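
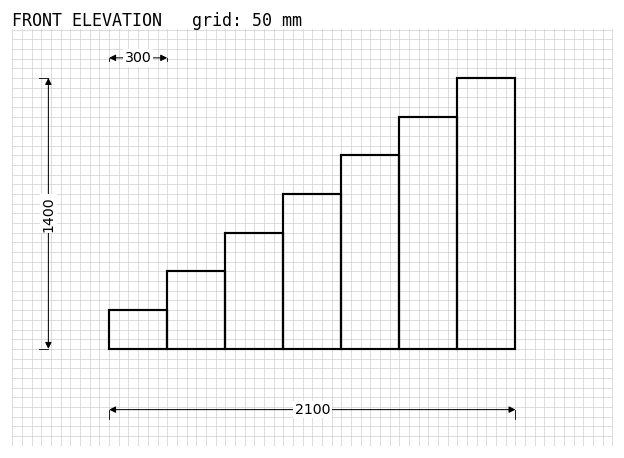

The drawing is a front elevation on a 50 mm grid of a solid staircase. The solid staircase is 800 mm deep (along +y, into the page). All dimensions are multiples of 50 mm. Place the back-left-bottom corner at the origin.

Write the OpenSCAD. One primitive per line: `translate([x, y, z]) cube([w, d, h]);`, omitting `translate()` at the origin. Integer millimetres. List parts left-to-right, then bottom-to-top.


cube([300, 800, 200]);
translate([300, 0, 0]) cube([300, 800, 400]);
translate([600, 0, 0]) cube([300, 800, 600]);
translate([900, 0, 0]) cube([300, 800, 800]);
translate([1200, 0, 0]) cube([300, 800, 1000]);
translate([1500, 0, 0]) cube([300, 800, 1200]);
translate([1800, 0, 0]) cube([300, 800, 1400]);


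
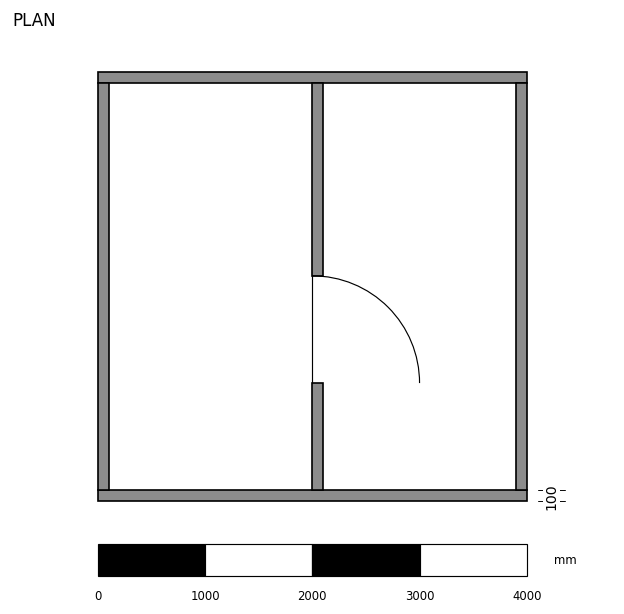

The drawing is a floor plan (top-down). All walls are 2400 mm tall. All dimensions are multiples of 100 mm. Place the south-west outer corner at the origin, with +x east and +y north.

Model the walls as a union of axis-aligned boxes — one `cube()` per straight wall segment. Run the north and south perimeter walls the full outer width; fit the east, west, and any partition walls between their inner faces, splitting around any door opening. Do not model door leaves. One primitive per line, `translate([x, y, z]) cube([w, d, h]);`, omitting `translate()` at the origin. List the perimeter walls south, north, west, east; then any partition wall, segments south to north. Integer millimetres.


cube([4000, 100, 2400]);
translate([0, 3900, 0]) cube([4000, 100, 2400]);
translate([0, 100, 0]) cube([100, 3800, 2400]);
translate([3900, 100, 0]) cube([100, 3800, 2400]);
translate([2000, 100, 0]) cube([100, 1000, 2400]);
translate([2000, 2100, 0]) cube([100, 1800, 2400]);


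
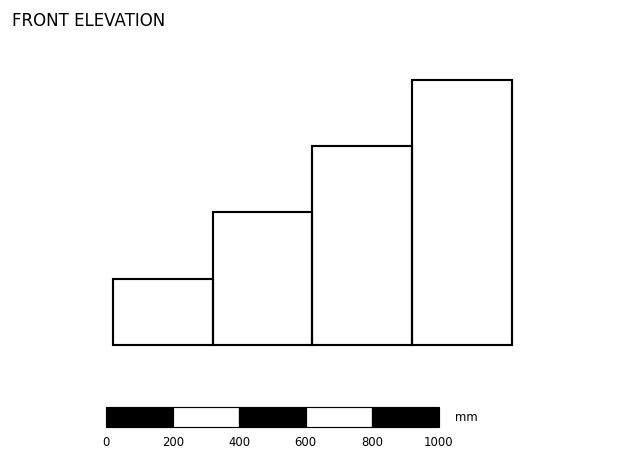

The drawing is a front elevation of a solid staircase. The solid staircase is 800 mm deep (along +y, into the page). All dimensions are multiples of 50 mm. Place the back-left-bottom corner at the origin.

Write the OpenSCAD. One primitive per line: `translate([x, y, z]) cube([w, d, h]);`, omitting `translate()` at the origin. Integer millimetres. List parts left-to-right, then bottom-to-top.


cube([300, 800, 200]);
translate([300, 0, 0]) cube([300, 800, 400]);
translate([600, 0, 0]) cube([300, 800, 600]);
translate([900, 0, 0]) cube([300, 800, 800]);


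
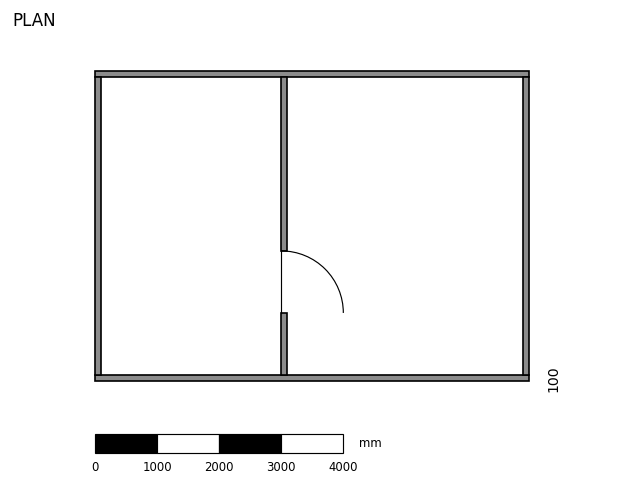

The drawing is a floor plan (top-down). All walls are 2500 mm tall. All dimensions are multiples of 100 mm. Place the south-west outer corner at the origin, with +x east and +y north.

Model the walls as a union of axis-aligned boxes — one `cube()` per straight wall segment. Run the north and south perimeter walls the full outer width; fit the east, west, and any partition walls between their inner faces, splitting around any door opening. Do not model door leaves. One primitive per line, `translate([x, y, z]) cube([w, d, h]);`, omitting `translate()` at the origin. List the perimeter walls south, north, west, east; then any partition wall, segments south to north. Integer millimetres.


cube([7000, 100, 2500]);
translate([0, 4900, 0]) cube([7000, 100, 2500]);
translate([0, 100, 0]) cube([100, 4800, 2500]);
translate([6900, 100, 0]) cube([100, 4800, 2500]);
translate([3000, 100, 0]) cube([100, 1000, 2500]);
translate([3000, 2100, 0]) cube([100, 2800, 2500]);


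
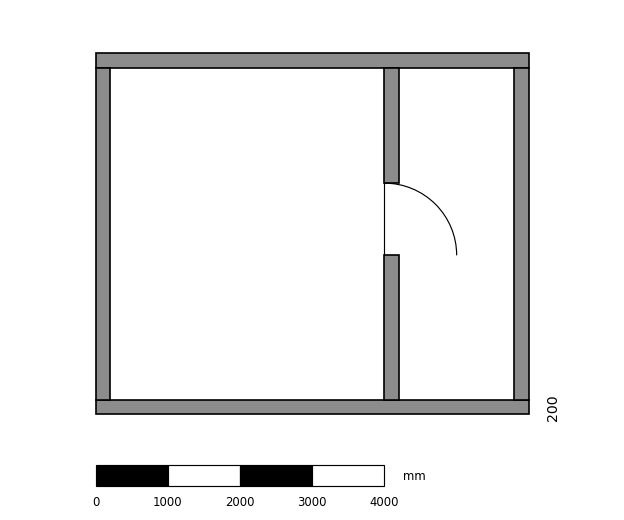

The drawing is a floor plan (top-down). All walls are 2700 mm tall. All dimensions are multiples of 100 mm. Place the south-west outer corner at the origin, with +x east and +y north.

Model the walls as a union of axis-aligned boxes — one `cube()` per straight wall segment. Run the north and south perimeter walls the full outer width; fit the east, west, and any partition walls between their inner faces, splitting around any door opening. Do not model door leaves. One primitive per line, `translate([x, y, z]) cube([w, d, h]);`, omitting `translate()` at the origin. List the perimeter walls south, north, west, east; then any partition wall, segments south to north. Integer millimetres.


cube([6000, 200, 2700]);
translate([0, 4800, 0]) cube([6000, 200, 2700]);
translate([0, 200, 0]) cube([200, 4600, 2700]);
translate([5800, 200, 0]) cube([200, 4600, 2700]);
translate([4000, 200, 0]) cube([200, 2000, 2700]);
translate([4000, 3200, 0]) cube([200, 1600, 2700]);


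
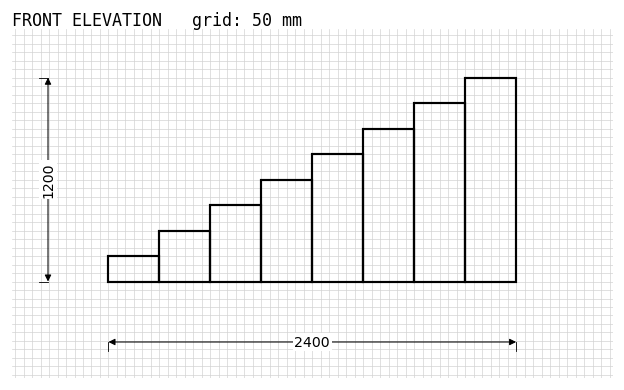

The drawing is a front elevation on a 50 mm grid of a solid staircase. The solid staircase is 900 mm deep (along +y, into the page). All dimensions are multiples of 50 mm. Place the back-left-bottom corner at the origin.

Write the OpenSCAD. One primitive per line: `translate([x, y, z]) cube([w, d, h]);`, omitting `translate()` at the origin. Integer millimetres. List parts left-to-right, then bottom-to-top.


cube([300, 900, 150]);
translate([300, 0, 0]) cube([300, 900, 300]);
translate([600, 0, 0]) cube([300, 900, 450]);
translate([900, 0, 0]) cube([300, 900, 600]);
translate([1200, 0, 0]) cube([300, 900, 750]);
translate([1500, 0, 0]) cube([300, 900, 900]);
translate([1800, 0, 0]) cube([300, 900, 1050]);
translate([2100, 0, 0]) cube([300, 900, 1200]);


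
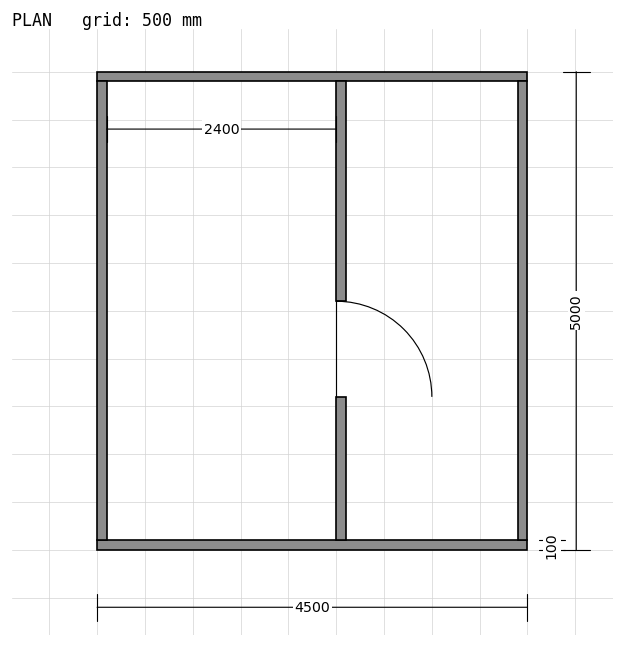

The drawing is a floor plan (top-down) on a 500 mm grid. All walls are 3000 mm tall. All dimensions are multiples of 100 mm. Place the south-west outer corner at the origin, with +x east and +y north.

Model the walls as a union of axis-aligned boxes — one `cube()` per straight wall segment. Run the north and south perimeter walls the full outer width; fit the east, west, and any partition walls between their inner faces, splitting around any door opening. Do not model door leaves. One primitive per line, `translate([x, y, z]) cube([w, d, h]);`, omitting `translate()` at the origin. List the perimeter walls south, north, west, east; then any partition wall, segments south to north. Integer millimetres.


cube([4500, 100, 3000]);
translate([0, 4900, 0]) cube([4500, 100, 3000]);
translate([0, 100, 0]) cube([100, 4800, 3000]);
translate([4400, 100, 0]) cube([100, 4800, 3000]);
translate([2500, 100, 0]) cube([100, 1500, 3000]);
translate([2500, 2600, 0]) cube([100, 2300, 3000]);


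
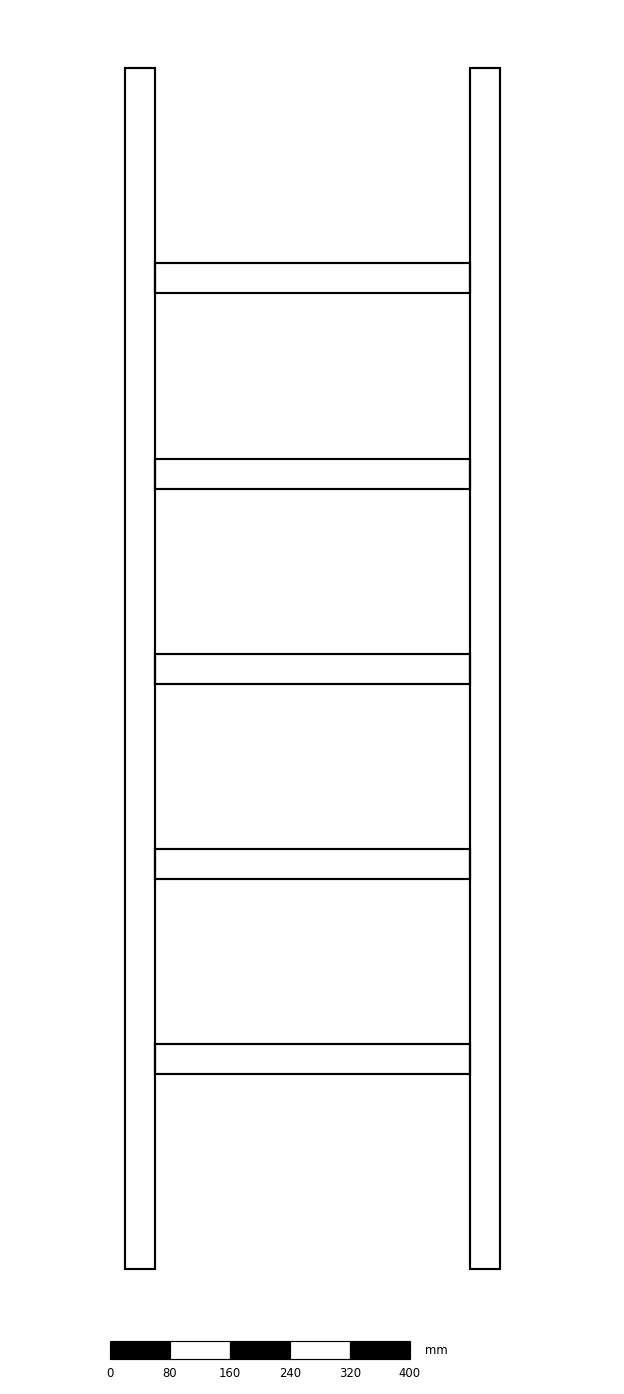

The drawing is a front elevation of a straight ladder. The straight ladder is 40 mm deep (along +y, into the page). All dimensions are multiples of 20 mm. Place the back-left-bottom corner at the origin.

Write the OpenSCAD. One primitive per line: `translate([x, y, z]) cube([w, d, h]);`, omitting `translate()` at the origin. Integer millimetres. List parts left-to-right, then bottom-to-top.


cube([40, 40, 1600]);
translate([40, 0, 260]) cube([420, 40, 40]);
translate([40, 0, 520]) cube([420, 40, 40]);
translate([40, 0, 780]) cube([420, 40, 40]);
translate([40, 0, 1040]) cube([420, 40, 40]);
translate([40, 0, 1300]) cube([420, 40, 40]);
translate([460, 0, 0]) cube([40, 40, 1600]);


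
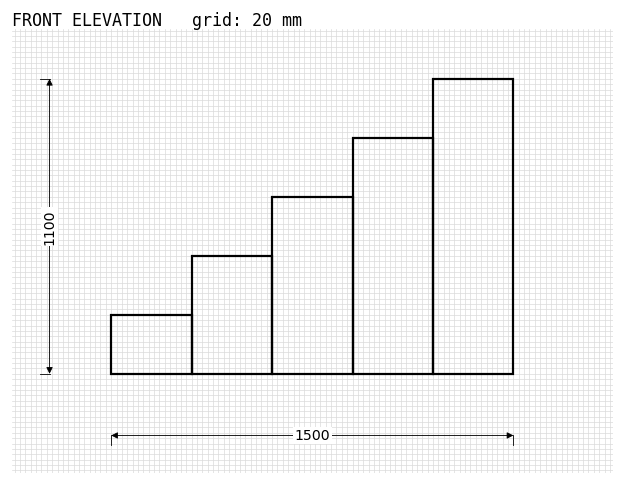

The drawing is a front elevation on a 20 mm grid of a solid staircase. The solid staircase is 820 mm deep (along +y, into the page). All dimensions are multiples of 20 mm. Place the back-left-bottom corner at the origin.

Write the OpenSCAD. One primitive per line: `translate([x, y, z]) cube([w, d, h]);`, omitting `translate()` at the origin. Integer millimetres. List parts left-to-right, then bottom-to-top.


cube([300, 820, 220]);
translate([300, 0, 0]) cube([300, 820, 440]);
translate([600, 0, 0]) cube([300, 820, 660]);
translate([900, 0, 0]) cube([300, 820, 880]);
translate([1200, 0, 0]) cube([300, 820, 1100]);


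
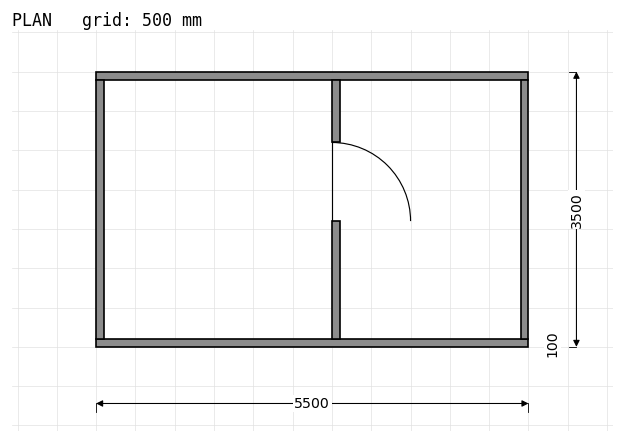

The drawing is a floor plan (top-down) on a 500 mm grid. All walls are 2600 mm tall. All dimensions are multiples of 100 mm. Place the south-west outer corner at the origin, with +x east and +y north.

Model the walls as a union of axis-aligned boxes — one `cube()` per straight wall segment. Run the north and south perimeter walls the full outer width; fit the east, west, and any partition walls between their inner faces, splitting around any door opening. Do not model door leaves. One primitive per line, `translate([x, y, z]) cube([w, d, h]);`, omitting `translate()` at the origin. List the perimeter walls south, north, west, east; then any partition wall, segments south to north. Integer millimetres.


cube([5500, 100, 2600]);
translate([0, 3400, 0]) cube([5500, 100, 2600]);
translate([0, 100, 0]) cube([100, 3300, 2600]);
translate([5400, 100, 0]) cube([100, 3300, 2600]);
translate([3000, 100, 0]) cube([100, 1500, 2600]);
translate([3000, 2600, 0]) cube([100, 800, 2600]);


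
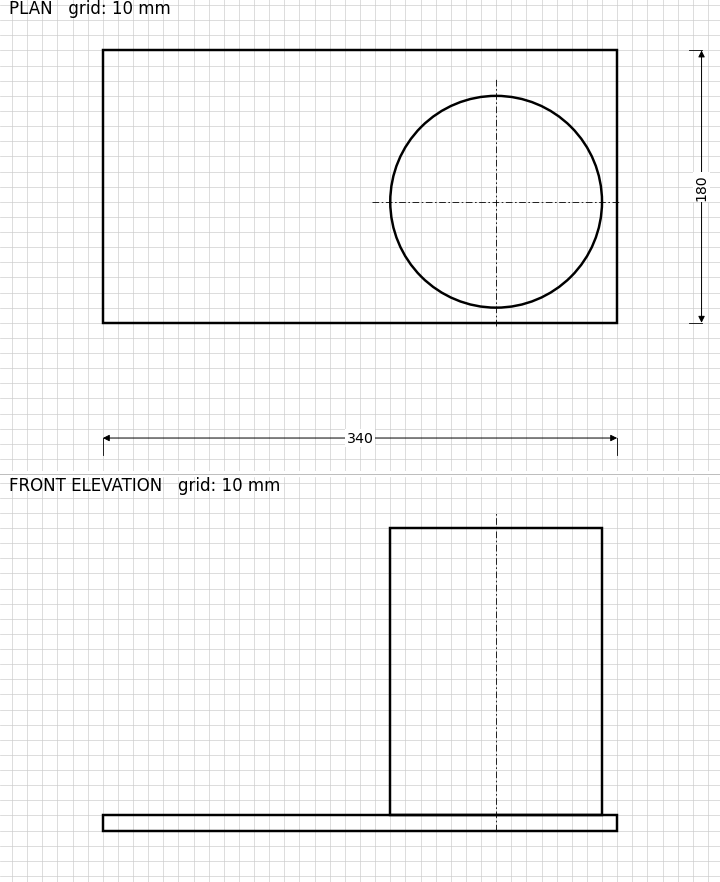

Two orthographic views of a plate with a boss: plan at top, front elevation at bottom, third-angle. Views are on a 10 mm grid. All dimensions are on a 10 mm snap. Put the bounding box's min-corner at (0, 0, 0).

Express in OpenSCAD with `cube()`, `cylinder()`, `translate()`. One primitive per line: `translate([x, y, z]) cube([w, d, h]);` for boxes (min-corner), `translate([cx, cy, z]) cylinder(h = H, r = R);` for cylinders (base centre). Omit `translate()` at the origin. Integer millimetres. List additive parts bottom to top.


cube([340, 180, 10]);
translate([260, 80, 10]) cylinder(h = 190, r = 70);


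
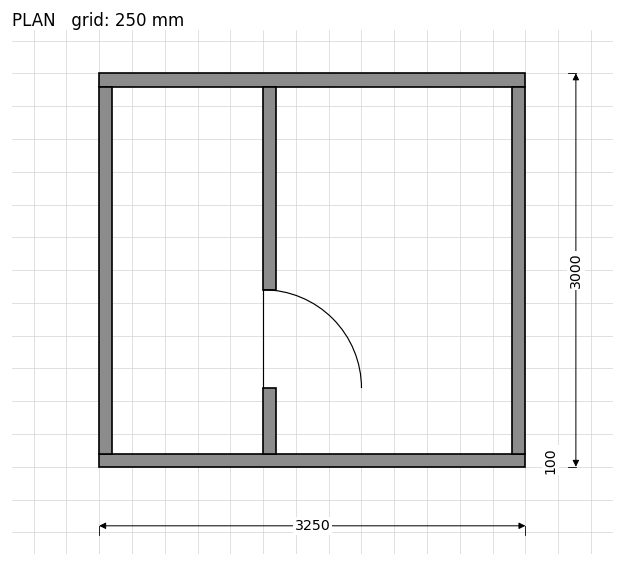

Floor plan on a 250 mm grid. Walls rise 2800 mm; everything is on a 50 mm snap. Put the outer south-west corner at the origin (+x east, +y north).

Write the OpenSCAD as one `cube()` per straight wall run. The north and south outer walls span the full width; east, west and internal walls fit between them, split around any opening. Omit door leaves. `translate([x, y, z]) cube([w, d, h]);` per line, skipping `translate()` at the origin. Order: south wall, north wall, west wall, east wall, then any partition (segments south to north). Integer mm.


cube([3250, 100, 2800]);
translate([0, 2900, 0]) cube([3250, 100, 2800]);
translate([0, 100, 0]) cube([100, 2800, 2800]);
translate([3150, 100, 0]) cube([100, 2800, 2800]);
translate([1250, 100, 0]) cube([100, 500, 2800]);
translate([1250, 1350, 0]) cube([100, 1550, 2800]);


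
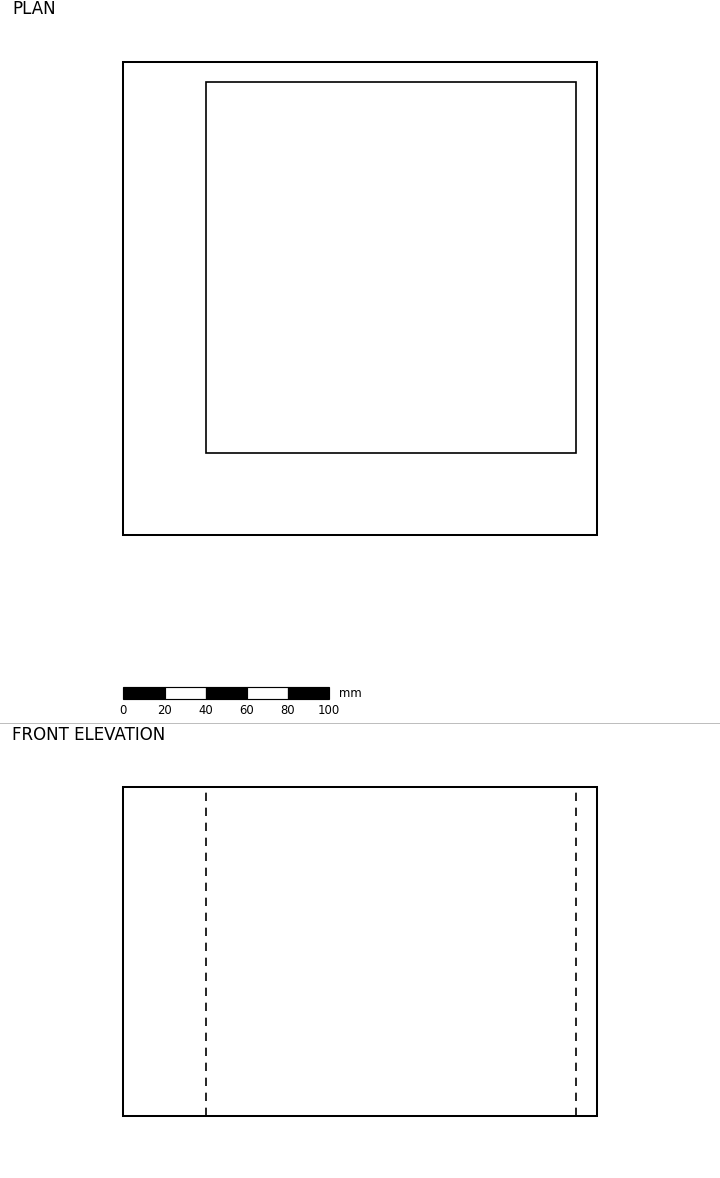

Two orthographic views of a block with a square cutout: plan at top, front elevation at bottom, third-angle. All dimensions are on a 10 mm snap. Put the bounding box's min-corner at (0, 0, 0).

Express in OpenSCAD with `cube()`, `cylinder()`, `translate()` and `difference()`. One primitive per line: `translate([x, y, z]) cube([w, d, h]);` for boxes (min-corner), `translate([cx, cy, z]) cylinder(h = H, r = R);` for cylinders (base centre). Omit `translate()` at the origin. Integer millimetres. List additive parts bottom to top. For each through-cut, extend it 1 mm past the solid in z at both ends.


difference() {
  cube([230, 230, 160]);
  translate([40, 40, -1]) cube([180, 180, 162]);
}


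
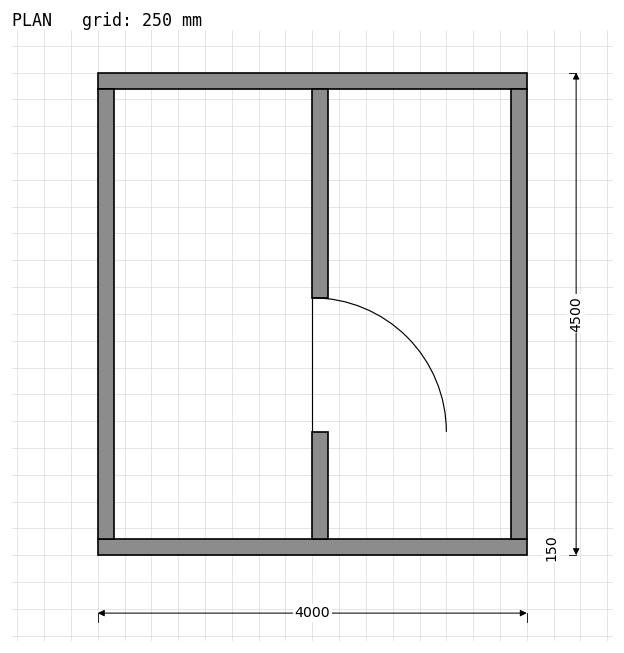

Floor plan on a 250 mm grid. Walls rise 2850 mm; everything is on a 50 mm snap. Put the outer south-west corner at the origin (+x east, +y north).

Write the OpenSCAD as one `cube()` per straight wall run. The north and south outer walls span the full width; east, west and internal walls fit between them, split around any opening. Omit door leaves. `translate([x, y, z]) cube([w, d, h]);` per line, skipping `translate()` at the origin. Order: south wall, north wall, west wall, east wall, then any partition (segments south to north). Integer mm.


cube([4000, 150, 2850]);
translate([0, 4350, 0]) cube([4000, 150, 2850]);
translate([0, 150, 0]) cube([150, 4200, 2850]);
translate([3850, 150, 0]) cube([150, 4200, 2850]);
translate([2000, 150, 0]) cube([150, 1000, 2850]);
translate([2000, 2400, 0]) cube([150, 1950, 2850]);


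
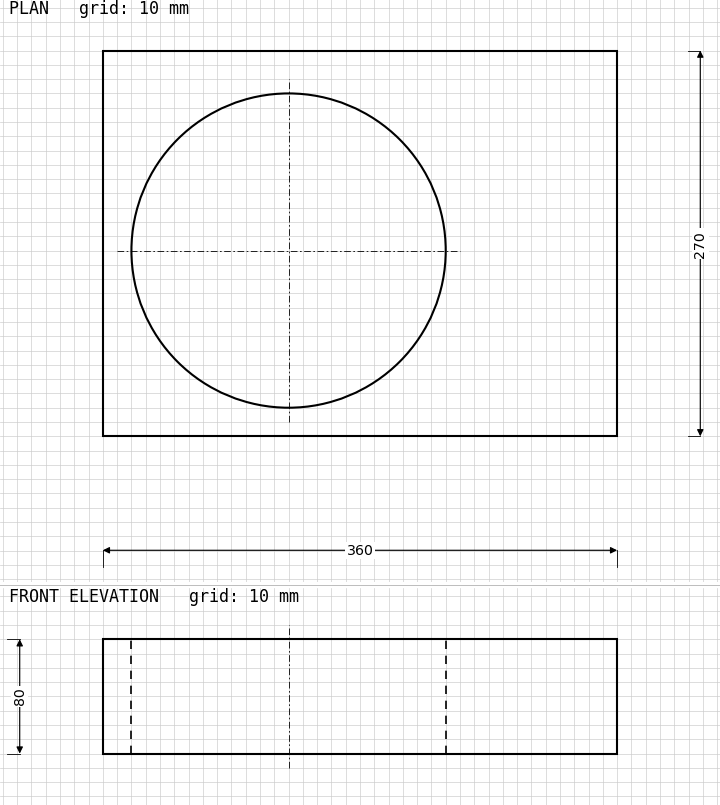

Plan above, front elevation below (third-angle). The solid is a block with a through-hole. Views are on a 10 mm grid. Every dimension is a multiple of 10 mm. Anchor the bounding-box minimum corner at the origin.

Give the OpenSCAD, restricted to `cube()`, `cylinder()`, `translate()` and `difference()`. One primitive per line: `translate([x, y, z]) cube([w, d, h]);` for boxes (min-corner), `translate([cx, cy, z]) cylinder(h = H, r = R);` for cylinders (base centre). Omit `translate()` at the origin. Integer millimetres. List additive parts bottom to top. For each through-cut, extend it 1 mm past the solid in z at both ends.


difference() {
  cube([360, 270, 80]);
  translate([130, 130, -1]) cylinder(h = 82, r = 110);
}


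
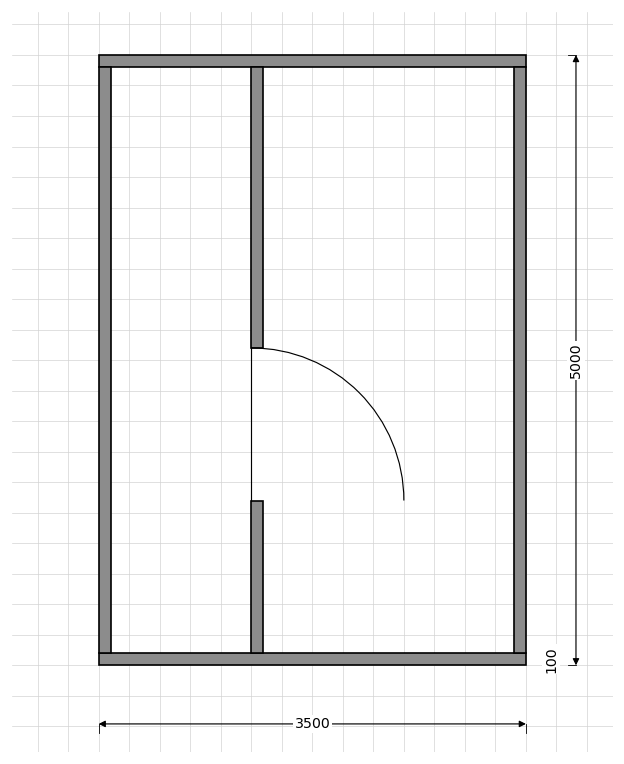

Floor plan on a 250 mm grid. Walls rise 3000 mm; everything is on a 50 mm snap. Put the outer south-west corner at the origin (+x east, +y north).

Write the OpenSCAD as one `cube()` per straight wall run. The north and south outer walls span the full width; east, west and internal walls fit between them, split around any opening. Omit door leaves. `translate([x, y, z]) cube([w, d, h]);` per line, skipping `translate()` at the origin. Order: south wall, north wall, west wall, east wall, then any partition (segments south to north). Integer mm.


cube([3500, 100, 3000]);
translate([0, 4900, 0]) cube([3500, 100, 3000]);
translate([0, 100, 0]) cube([100, 4800, 3000]);
translate([3400, 100, 0]) cube([100, 4800, 3000]);
translate([1250, 100, 0]) cube([100, 1250, 3000]);
translate([1250, 2600, 0]) cube([100, 2300, 3000]);


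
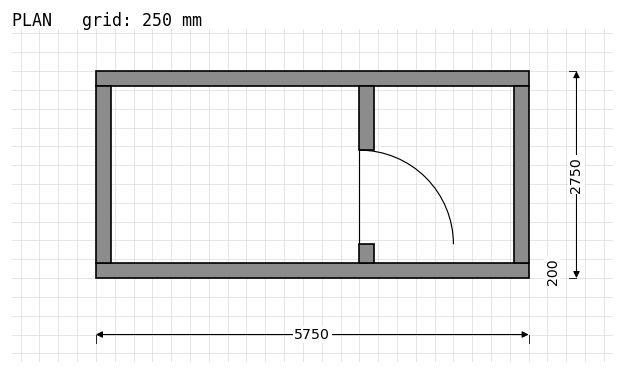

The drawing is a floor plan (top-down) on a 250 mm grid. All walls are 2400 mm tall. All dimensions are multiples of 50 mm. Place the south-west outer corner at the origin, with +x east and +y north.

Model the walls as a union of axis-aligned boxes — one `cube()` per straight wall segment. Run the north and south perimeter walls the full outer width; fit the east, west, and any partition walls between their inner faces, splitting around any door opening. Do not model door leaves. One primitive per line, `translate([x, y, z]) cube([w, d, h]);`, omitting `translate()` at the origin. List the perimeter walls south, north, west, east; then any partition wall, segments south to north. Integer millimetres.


cube([5750, 200, 2400]);
translate([0, 2550, 0]) cube([5750, 200, 2400]);
translate([0, 200, 0]) cube([200, 2350, 2400]);
translate([5550, 200, 0]) cube([200, 2350, 2400]);
translate([3500, 200, 0]) cube([200, 250, 2400]);
translate([3500, 1700, 0]) cube([200, 850, 2400]);


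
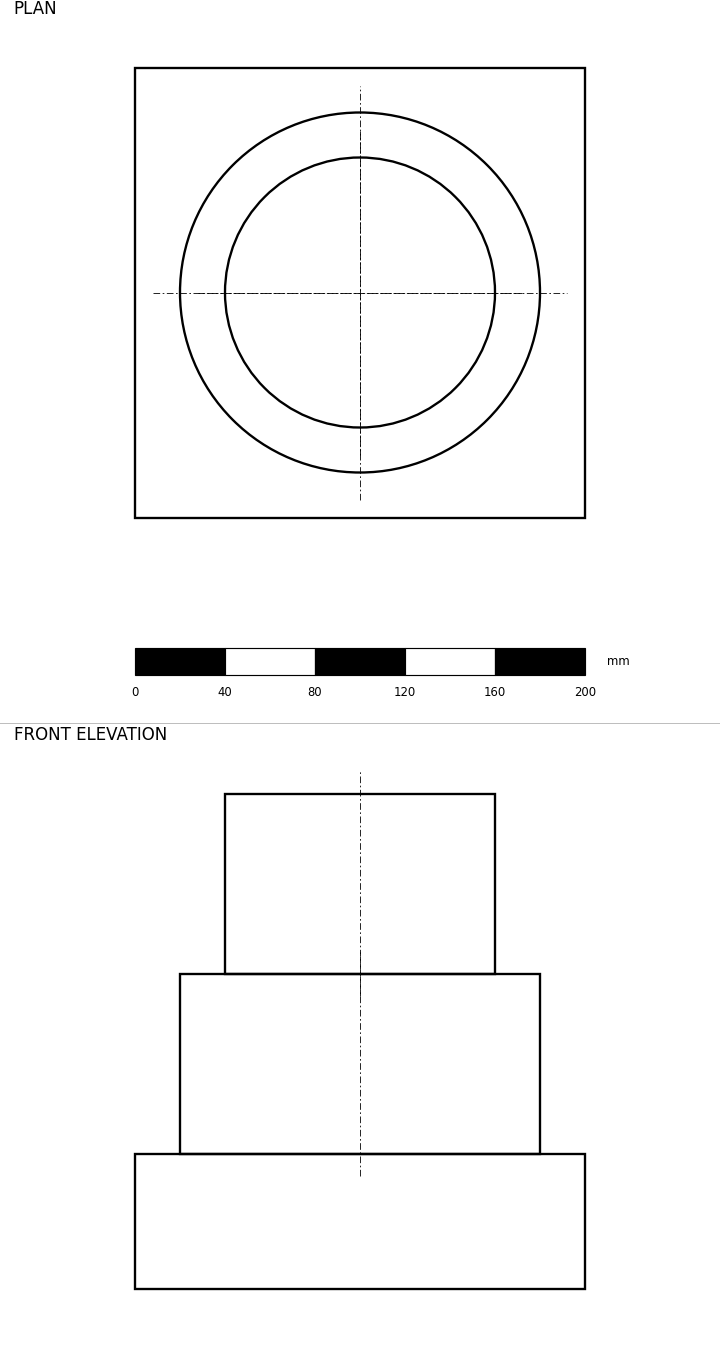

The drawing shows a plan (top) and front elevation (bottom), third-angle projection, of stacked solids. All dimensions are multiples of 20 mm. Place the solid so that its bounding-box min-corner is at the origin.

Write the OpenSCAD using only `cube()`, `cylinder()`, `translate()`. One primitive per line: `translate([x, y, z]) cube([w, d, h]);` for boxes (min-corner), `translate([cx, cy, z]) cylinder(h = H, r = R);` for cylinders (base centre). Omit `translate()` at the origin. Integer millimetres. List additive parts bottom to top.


cube([200, 200, 60]);
translate([100, 100, 60]) cylinder(h = 80, r = 80);
translate([100, 100, 140]) cylinder(h = 80, r = 60);


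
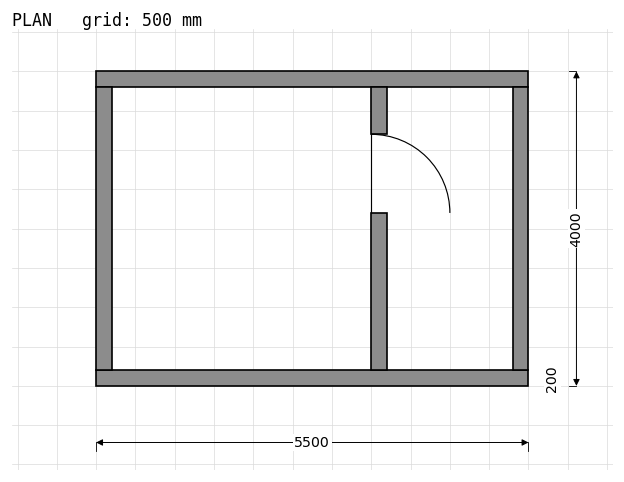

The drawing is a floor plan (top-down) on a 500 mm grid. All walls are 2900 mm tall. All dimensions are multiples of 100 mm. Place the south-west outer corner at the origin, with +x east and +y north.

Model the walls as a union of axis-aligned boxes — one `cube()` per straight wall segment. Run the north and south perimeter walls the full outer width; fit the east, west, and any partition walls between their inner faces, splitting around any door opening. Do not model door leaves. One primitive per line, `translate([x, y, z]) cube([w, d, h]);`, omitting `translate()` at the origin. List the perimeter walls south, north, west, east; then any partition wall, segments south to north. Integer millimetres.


cube([5500, 200, 2900]);
translate([0, 3800, 0]) cube([5500, 200, 2900]);
translate([0, 200, 0]) cube([200, 3600, 2900]);
translate([5300, 200, 0]) cube([200, 3600, 2900]);
translate([3500, 200, 0]) cube([200, 2000, 2900]);
translate([3500, 3200, 0]) cube([200, 600, 2900]);


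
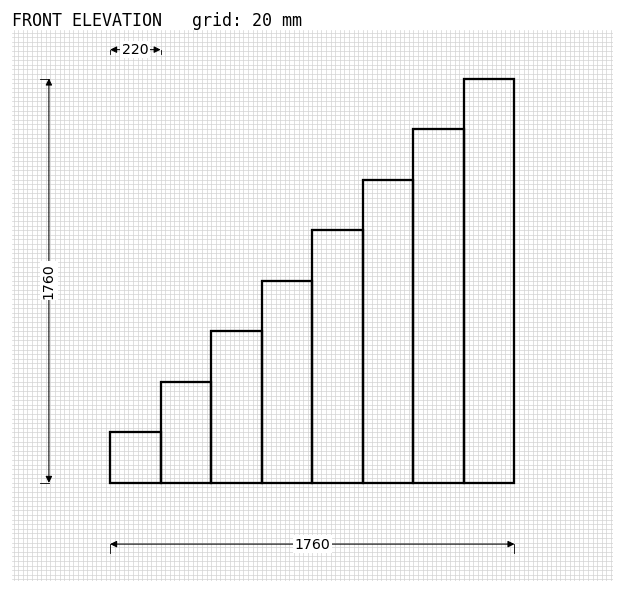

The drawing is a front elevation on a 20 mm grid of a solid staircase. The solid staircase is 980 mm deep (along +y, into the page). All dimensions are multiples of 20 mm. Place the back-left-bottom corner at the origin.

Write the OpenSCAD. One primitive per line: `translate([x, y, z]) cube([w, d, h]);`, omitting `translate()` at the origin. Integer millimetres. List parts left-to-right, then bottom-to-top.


cube([220, 980, 220]);
translate([220, 0, 0]) cube([220, 980, 440]);
translate([440, 0, 0]) cube([220, 980, 660]);
translate([660, 0, 0]) cube([220, 980, 880]);
translate([880, 0, 0]) cube([220, 980, 1100]);
translate([1100, 0, 0]) cube([220, 980, 1320]);
translate([1320, 0, 0]) cube([220, 980, 1540]);
translate([1540, 0, 0]) cube([220, 980, 1760]);


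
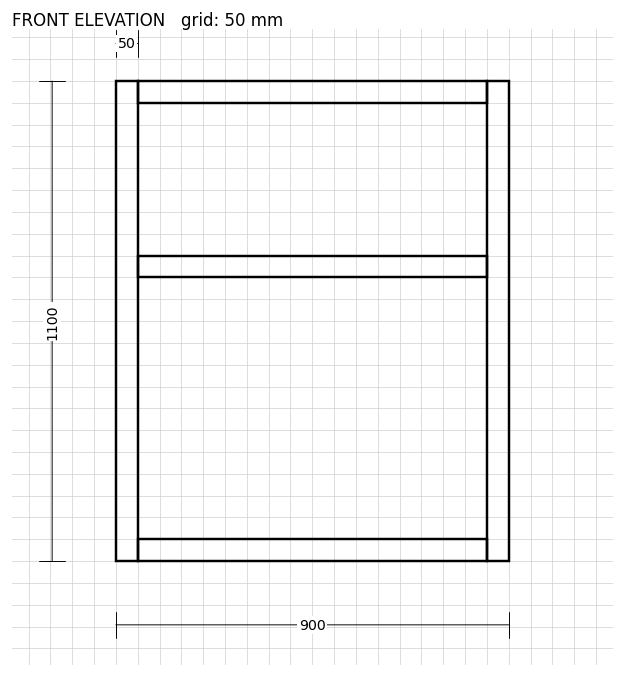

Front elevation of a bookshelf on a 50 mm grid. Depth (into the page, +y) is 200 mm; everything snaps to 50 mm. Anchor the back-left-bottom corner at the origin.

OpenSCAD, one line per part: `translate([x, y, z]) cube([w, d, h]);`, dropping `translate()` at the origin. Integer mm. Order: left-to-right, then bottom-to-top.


cube([50, 200, 1100]);
translate([50, 0, 0]) cube([800, 200, 50]);
translate([50, 0, 650]) cube([800, 200, 50]);
translate([50, 0, 1050]) cube([800, 200, 50]);
translate([850, 0, 0]) cube([50, 200, 1100]);


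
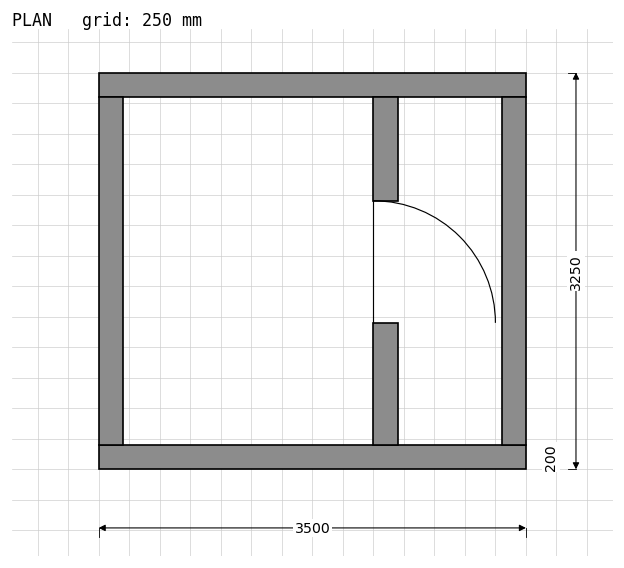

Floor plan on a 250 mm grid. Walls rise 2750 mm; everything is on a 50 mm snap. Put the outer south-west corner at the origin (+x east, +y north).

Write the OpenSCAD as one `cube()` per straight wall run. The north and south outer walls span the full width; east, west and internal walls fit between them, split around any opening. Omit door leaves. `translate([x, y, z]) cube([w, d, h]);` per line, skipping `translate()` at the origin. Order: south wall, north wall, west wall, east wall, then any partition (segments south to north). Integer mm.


cube([3500, 200, 2750]);
translate([0, 3050, 0]) cube([3500, 200, 2750]);
translate([0, 200, 0]) cube([200, 2850, 2750]);
translate([3300, 200, 0]) cube([200, 2850, 2750]);
translate([2250, 200, 0]) cube([200, 1000, 2750]);
translate([2250, 2200, 0]) cube([200, 850, 2750]);


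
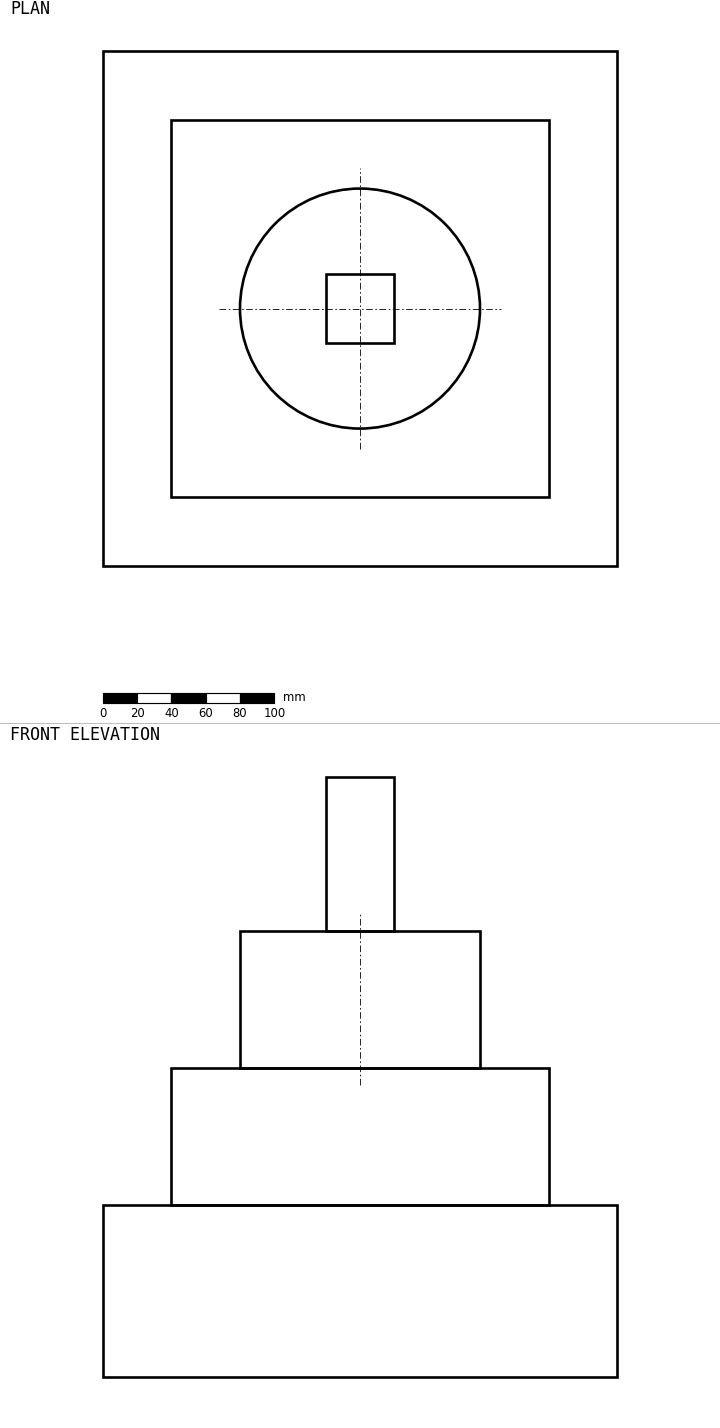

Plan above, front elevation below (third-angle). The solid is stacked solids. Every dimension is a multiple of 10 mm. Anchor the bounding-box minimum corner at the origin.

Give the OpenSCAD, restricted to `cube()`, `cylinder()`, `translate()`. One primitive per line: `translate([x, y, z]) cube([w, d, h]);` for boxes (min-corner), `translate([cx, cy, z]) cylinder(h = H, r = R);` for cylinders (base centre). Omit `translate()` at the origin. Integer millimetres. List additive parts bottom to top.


cube([300, 300, 100]);
translate([40, 40, 100]) cube([220, 220, 80]);
translate([150, 150, 180]) cylinder(h = 80, r = 70);
translate([130, 130, 260]) cube([40, 40, 90]);


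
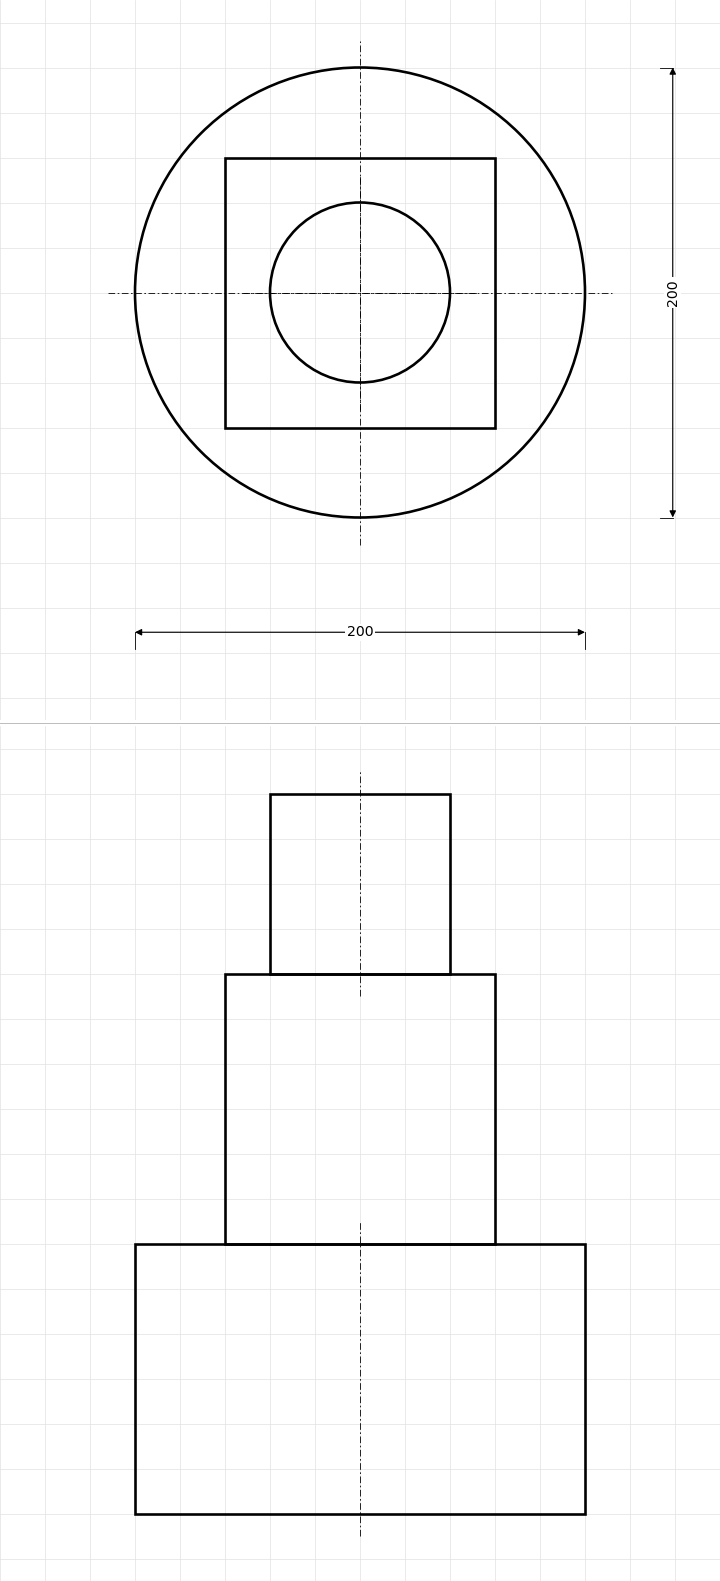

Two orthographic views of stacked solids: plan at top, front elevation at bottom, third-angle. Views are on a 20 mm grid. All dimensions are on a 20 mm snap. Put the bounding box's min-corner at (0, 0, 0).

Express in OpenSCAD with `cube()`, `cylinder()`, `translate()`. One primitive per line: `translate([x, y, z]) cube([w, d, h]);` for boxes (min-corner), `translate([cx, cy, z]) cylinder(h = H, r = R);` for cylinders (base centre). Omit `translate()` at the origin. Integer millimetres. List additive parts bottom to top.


translate([100, 100, 0]) cylinder(h = 120, r = 100);
translate([40, 40, 120]) cube([120, 120, 120]);
translate([100, 100, 240]) cylinder(h = 80, r = 40);


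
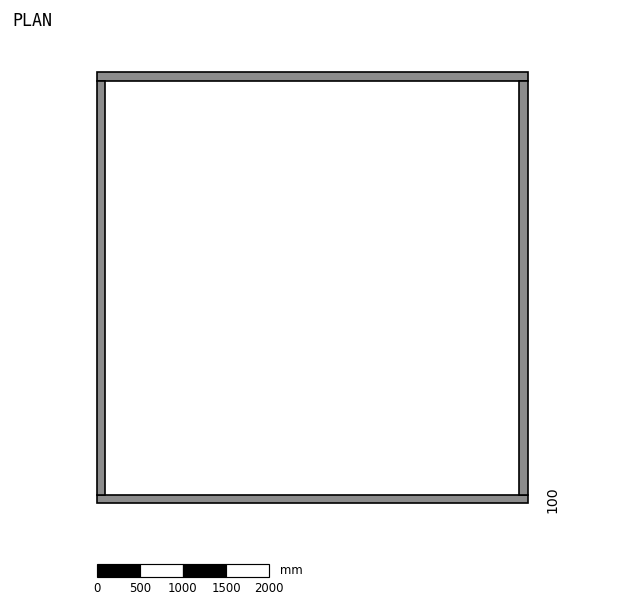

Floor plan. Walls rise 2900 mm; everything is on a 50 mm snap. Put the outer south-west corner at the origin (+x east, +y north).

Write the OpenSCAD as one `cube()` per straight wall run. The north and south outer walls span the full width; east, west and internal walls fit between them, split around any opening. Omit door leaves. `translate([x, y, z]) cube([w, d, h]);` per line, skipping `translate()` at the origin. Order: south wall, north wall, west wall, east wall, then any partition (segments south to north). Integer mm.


cube([5000, 100, 2900]);
translate([0, 4900, 0]) cube([5000, 100, 2900]);
translate([0, 100, 0]) cube([100, 4800, 2900]);
translate([4900, 100, 0]) cube([100, 4800, 2900]);


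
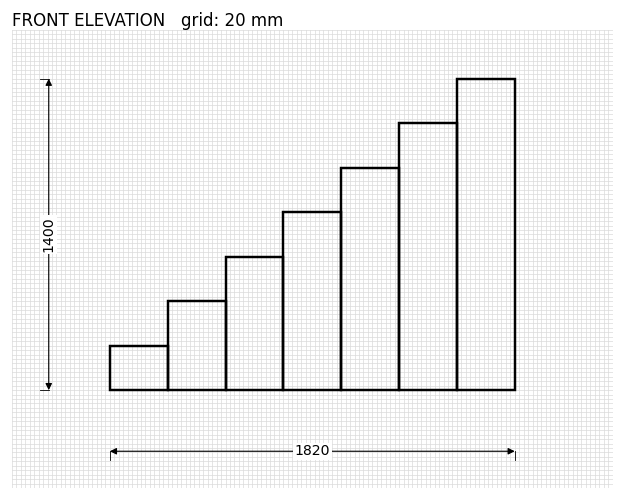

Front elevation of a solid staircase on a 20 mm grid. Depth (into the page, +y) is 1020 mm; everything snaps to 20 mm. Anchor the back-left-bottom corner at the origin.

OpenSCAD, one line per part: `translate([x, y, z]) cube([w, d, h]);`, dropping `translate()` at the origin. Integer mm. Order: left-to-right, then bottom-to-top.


cube([260, 1020, 200]);
translate([260, 0, 0]) cube([260, 1020, 400]);
translate([520, 0, 0]) cube([260, 1020, 600]);
translate([780, 0, 0]) cube([260, 1020, 800]);
translate([1040, 0, 0]) cube([260, 1020, 1000]);
translate([1300, 0, 0]) cube([260, 1020, 1200]);
translate([1560, 0, 0]) cube([260, 1020, 1400]);


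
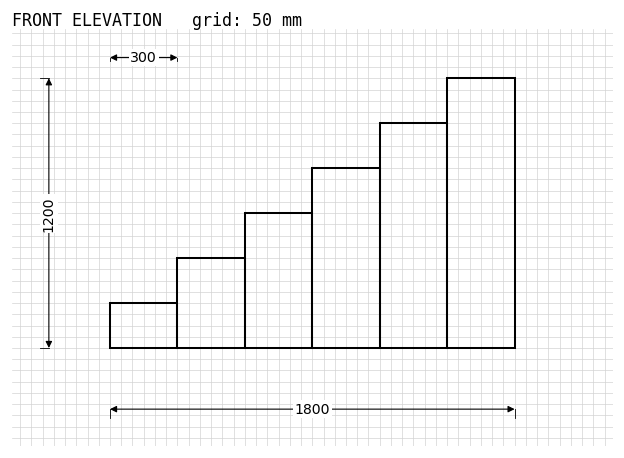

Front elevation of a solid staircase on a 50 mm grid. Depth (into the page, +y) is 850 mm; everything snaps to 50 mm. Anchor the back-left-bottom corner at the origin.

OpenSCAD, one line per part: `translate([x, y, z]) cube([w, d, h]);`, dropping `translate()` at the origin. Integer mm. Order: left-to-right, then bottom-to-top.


cube([300, 850, 200]);
translate([300, 0, 0]) cube([300, 850, 400]);
translate([600, 0, 0]) cube([300, 850, 600]);
translate([900, 0, 0]) cube([300, 850, 800]);
translate([1200, 0, 0]) cube([300, 850, 1000]);
translate([1500, 0, 0]) cube([300, 850, 1200]);


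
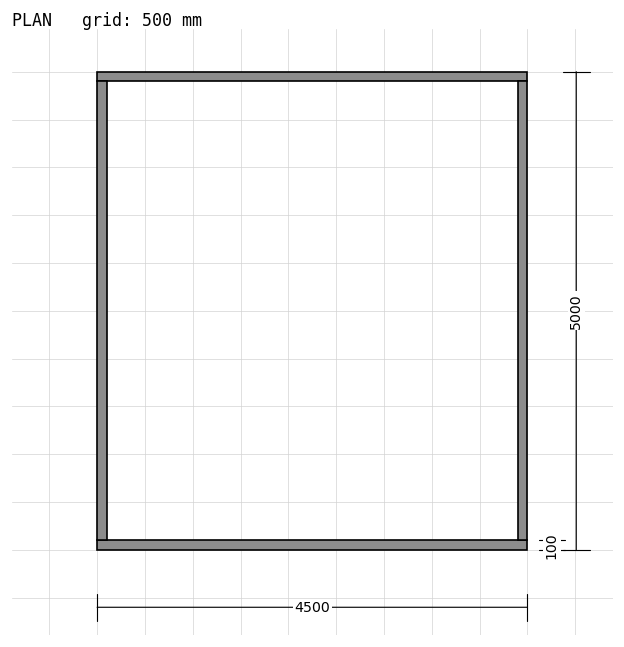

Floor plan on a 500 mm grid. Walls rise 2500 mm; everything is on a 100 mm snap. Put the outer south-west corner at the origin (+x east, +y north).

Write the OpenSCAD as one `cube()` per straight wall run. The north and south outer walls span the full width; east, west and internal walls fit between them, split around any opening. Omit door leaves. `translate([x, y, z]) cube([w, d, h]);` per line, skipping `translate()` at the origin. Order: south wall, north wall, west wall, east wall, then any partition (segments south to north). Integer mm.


cube([4500, 100, 2500]);
translate([0, 4900, 0]) cube([4500, 100, 2500]);
translate([0, 100, 0]) cube([100, 4800, 2500]);
translate([4400, 100, 0]) cube([100, 4800, 2500]);


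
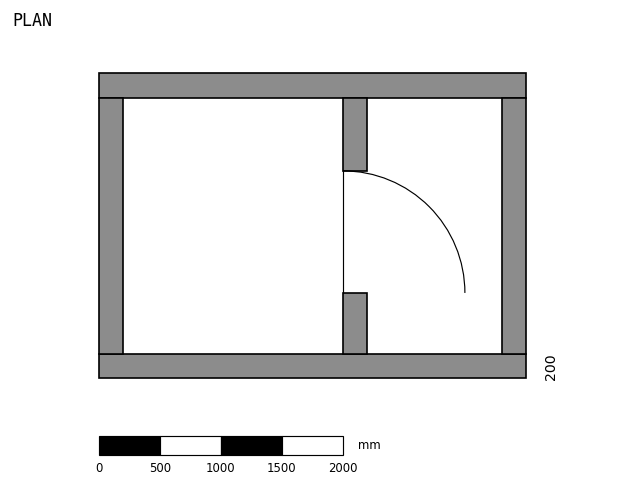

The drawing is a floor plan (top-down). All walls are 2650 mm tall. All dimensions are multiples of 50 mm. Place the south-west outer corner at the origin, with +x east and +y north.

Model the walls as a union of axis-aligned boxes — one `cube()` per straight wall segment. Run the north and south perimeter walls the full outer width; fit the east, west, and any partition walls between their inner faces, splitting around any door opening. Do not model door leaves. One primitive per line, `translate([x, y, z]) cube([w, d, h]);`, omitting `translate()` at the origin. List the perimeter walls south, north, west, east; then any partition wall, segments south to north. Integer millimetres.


cube([3500, 200, 2650]);
translate([0, 2300, 0]) cube([3500, 200, 2650]);
translate([0, 200, 0]) cube([200, 2100, 2650]);
translate([3300, 200, 0]) cube([200, 2100, 2650]);
translate([2000, 200, 0]) cube([200, 500, 2650]);
translate([2000, 1700, 0]) cube([200, 600, 2650]);


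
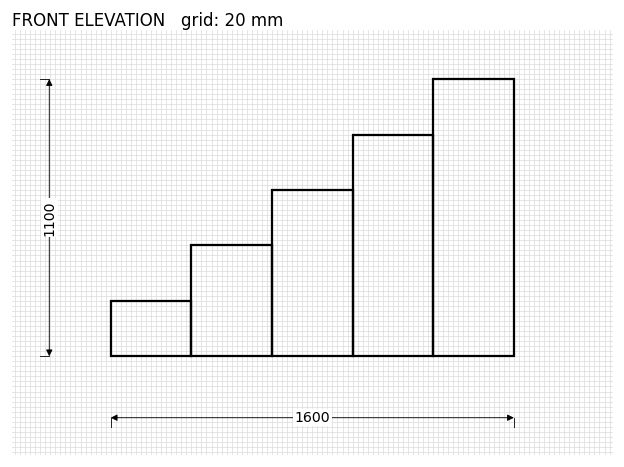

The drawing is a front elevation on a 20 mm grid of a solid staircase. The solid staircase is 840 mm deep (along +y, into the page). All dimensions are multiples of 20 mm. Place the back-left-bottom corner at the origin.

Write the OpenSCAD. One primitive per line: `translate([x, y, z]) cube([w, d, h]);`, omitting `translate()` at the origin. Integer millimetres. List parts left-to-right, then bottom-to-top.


cube([320, 840, 220]);
translate([320, 0, 0]) cube([320, 840, 440]);
translate([640, 0, 0]) cube([320, 840, 660]);
translate([960, 0, 0]) cube([320, 840, 880]);
translate([1280, 0, 0]) cube([320, 840, 1100]);


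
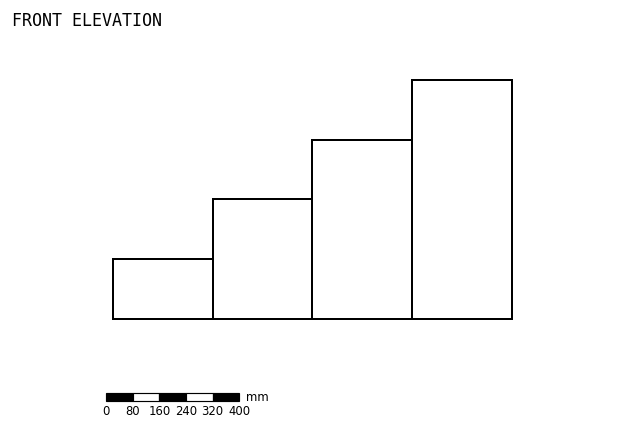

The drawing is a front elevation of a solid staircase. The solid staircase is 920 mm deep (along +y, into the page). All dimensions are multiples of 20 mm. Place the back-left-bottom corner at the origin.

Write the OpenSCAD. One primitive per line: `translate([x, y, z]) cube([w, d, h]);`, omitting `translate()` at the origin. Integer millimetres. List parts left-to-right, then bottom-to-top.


cube([300, 920, 180]);
translate([300, 0, 0]) cube([300, 920, 360]);
translate([600, 0, 0]) cube([300, 920, 540]);
translate([900, 0, 0]) cube([300, 920, 720]);


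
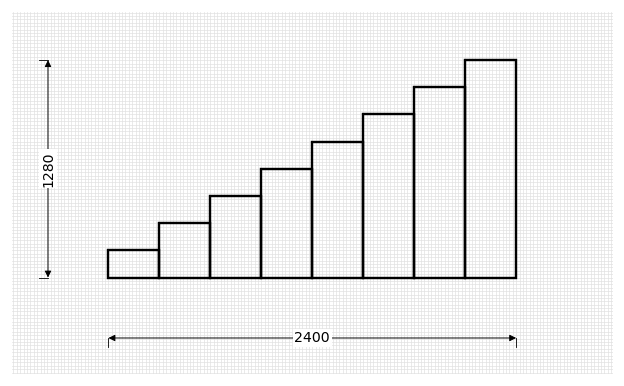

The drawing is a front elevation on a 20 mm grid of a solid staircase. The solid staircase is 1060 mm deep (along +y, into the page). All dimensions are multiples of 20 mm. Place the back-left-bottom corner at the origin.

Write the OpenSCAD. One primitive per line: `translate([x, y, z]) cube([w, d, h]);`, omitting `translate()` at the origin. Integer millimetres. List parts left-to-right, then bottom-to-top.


cube([300, 1060, 160]);
translate([300, 0, 0]) cube([300, 1060, 320]);
translate([600, 0, 0]) cube([300, 1060, 480]);
translate([900, 0, 0]) cube([300, 1060, 640]);
translate([1200, 0, 0]) cube([300, 1060, 800]);
translate([1500, 0, 0]) cube([300, 1060, 960]);
translate([1800, 0, 0]) cube([300, 1060, 1120]);
translate([2100, 0, 0]) cube([300, 1060, 1280]);


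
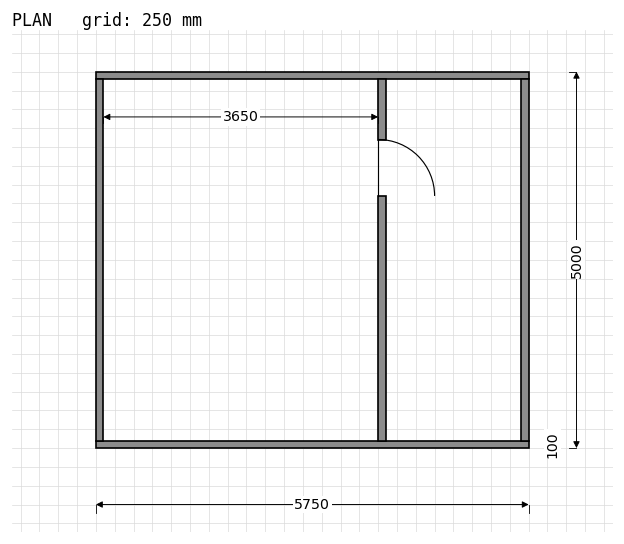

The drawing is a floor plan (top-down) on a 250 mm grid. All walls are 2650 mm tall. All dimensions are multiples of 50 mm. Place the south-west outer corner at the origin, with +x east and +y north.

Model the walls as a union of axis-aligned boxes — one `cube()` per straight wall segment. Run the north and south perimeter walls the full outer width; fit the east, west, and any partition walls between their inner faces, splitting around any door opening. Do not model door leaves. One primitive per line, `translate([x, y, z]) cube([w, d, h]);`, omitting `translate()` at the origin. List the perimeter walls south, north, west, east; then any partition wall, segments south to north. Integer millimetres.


cube([5750, 100, 2650]);
translate([0, 4900, 0]) cube([5750, 100, 2650]);
translate([0, 100, 0]) cube([100, 4800, 2650]);
translate([5650, 100, 0]) cube([100, 4800, 2650]);
translate([3750, 100, 0]) cube([100, 3250, 2650]);
translate([3750, 4100, 0]) cube([100, 800, 2650]);


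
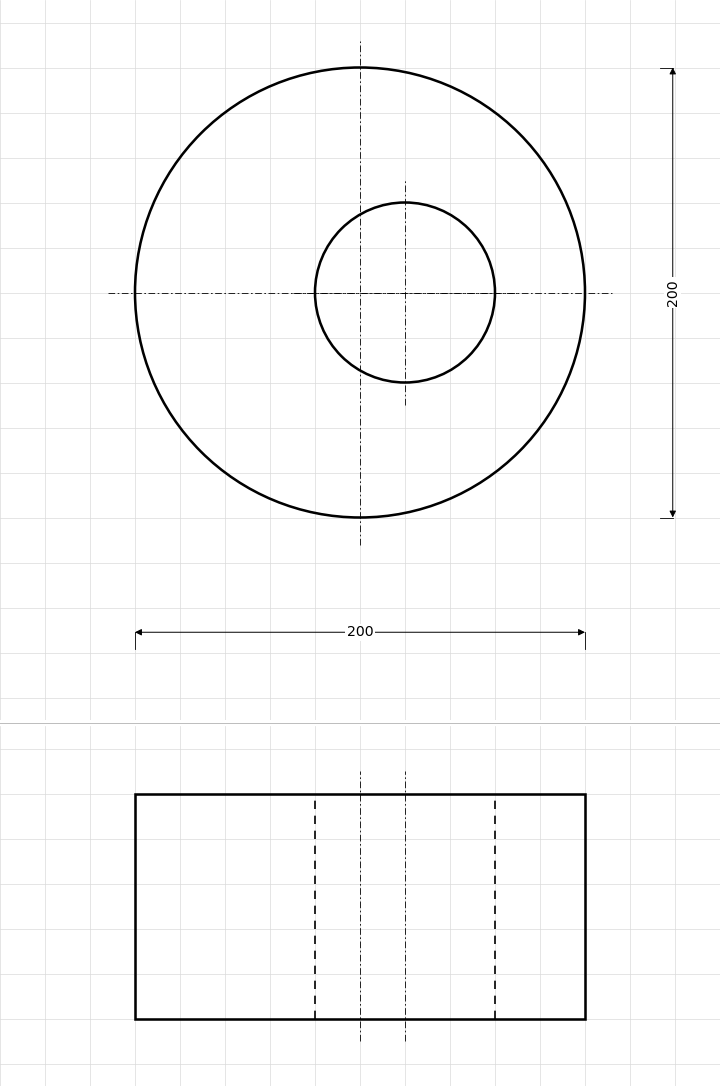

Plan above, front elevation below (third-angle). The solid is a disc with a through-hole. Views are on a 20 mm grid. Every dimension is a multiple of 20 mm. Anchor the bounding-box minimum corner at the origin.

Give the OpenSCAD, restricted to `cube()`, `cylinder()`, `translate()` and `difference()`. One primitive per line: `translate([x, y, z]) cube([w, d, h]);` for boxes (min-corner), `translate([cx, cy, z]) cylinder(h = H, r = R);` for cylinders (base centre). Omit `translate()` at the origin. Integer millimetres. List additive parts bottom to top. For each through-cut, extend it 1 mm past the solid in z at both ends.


difference() {
  translate([100, 100, 0]) cylinder(h = 100, r = 100);
  translate([120, 100, -1]) cylinder(h = 102, r = 40);
}


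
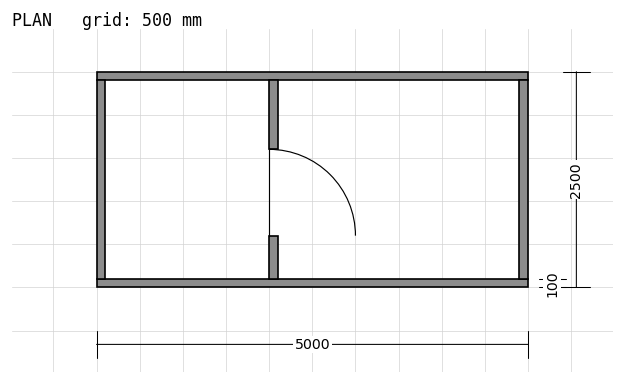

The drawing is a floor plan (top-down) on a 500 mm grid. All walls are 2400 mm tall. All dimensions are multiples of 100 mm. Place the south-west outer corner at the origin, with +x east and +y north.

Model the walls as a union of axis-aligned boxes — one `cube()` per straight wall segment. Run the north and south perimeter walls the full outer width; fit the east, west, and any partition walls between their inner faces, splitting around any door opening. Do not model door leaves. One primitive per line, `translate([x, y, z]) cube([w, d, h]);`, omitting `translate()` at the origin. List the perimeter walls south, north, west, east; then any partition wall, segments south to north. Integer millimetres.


cube([5000, 100, 2400]);
translate([0, 2400, 0]) cube([5000, 100, 2400]);
translate([0, 100, 0]) cube([100, 2300, 2400]);
translate([4900, 100, 0]) cube([100, 2300, 2400]);
translate([2000, 100, 0]) cube([100, 500, 2400]);
translate([2000, 1600, 0]) cube([100, 800, 2400]);


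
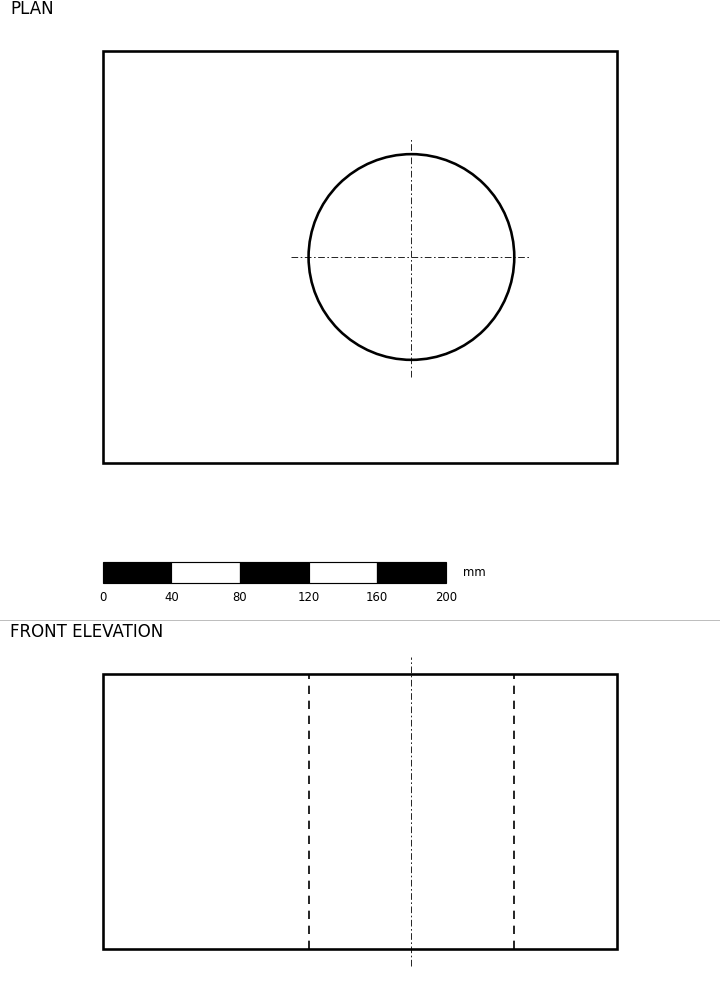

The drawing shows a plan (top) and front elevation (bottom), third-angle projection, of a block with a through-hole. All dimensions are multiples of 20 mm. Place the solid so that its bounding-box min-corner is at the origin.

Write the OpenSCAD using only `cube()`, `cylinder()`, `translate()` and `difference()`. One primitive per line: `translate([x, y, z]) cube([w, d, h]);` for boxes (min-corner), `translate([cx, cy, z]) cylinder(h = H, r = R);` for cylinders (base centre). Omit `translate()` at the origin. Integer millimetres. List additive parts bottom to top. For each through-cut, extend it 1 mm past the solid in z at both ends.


difference() {
  cube([300, 240, 160]);
  translate([180, 120, -1]) cylinder(h = 162, r = 60);
}


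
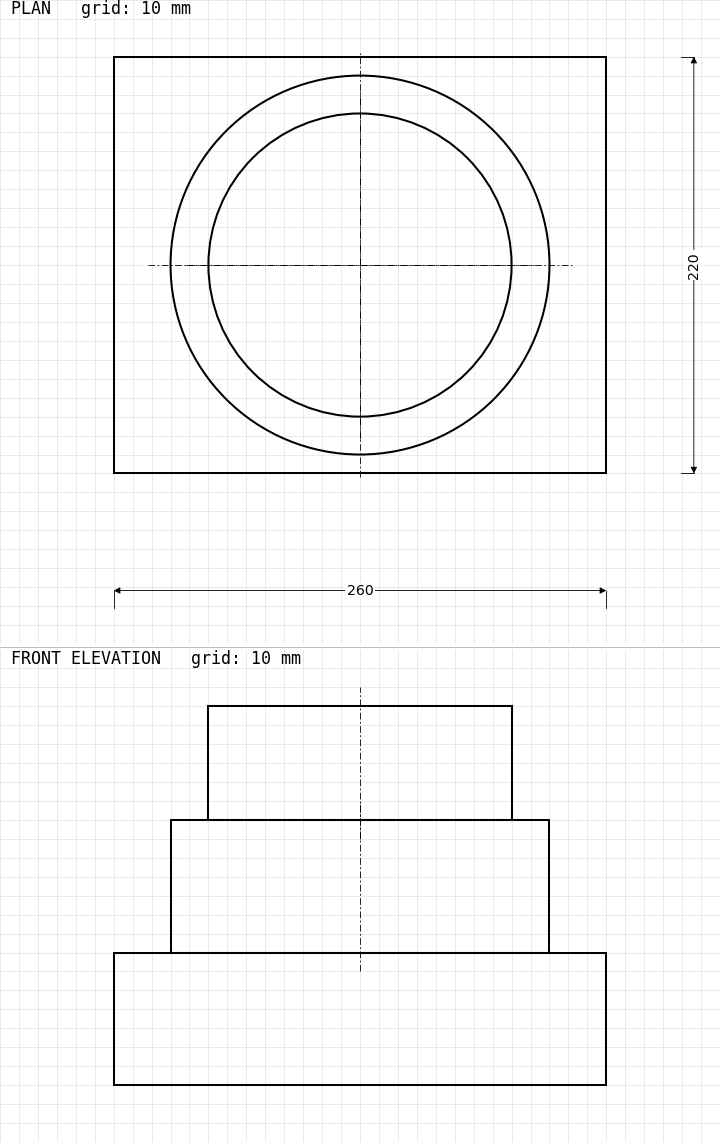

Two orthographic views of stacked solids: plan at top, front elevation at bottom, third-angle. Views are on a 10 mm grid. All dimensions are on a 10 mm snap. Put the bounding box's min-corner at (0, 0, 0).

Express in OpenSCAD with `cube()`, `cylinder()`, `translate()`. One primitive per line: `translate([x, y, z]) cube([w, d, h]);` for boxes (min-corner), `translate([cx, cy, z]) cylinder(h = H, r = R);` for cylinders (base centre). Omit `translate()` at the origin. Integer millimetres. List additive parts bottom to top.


cube([260, 220, 70]);
translate([130, 110, 70]) cylinder(h = 70, r = 100);
translate([130, 110, 140]) cylinder(h = 60, r = 80);


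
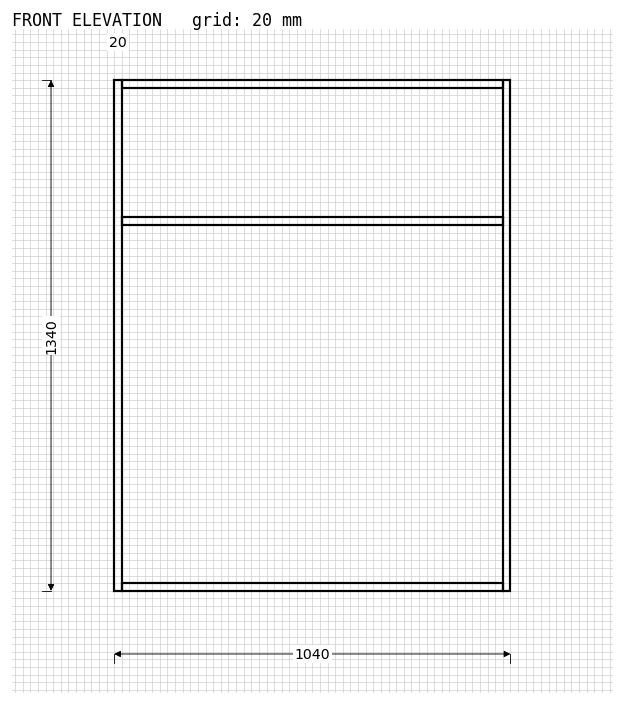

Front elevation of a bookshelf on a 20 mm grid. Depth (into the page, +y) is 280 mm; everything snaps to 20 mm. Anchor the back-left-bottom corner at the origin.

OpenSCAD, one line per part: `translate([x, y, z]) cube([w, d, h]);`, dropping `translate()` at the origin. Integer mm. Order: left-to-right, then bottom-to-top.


cube([20, 280, 1340]);
translate([20, 0, 0]) cube([1000, 280, 20]);
translate([20, 0, 960]) cube([1000, 280, 20]);
translate([20, 0, 1320]) cube([1000, 280, 20]);
translate([1020, 0, 0]) cube([20, 280, 1340]);


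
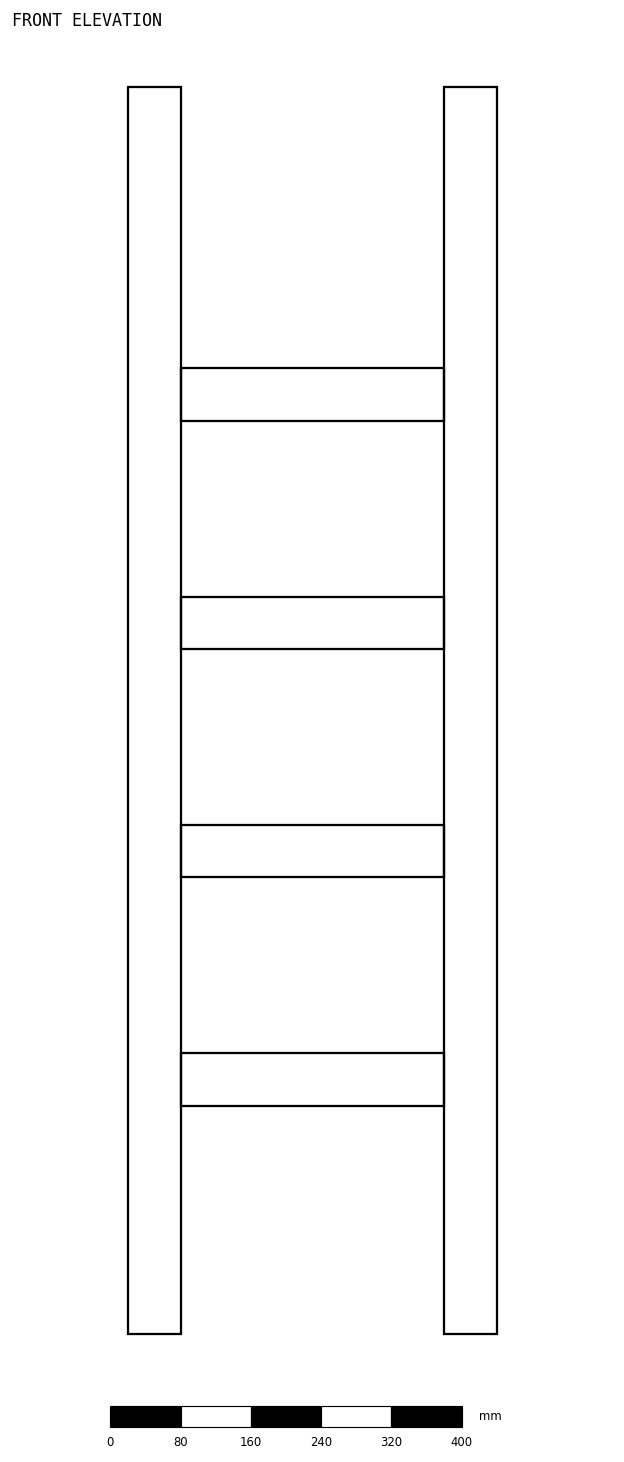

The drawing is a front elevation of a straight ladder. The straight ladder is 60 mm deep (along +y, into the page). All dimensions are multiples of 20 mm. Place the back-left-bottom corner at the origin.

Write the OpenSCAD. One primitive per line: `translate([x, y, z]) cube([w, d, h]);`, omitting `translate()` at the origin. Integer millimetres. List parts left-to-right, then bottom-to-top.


cube([60, 60, 1420]);
translate([60, 0, 260]) cube([300, 60, 60]);
translate([60, 0, 520]) cube([300, 60, 60]);
translate([60, 0, 780]) cube([300, 60, 60]);
translate([60, 0, 1040]) cube([300, 60, 60]);
translate([360, 0, 0]) cube([60, 60, 1420]);


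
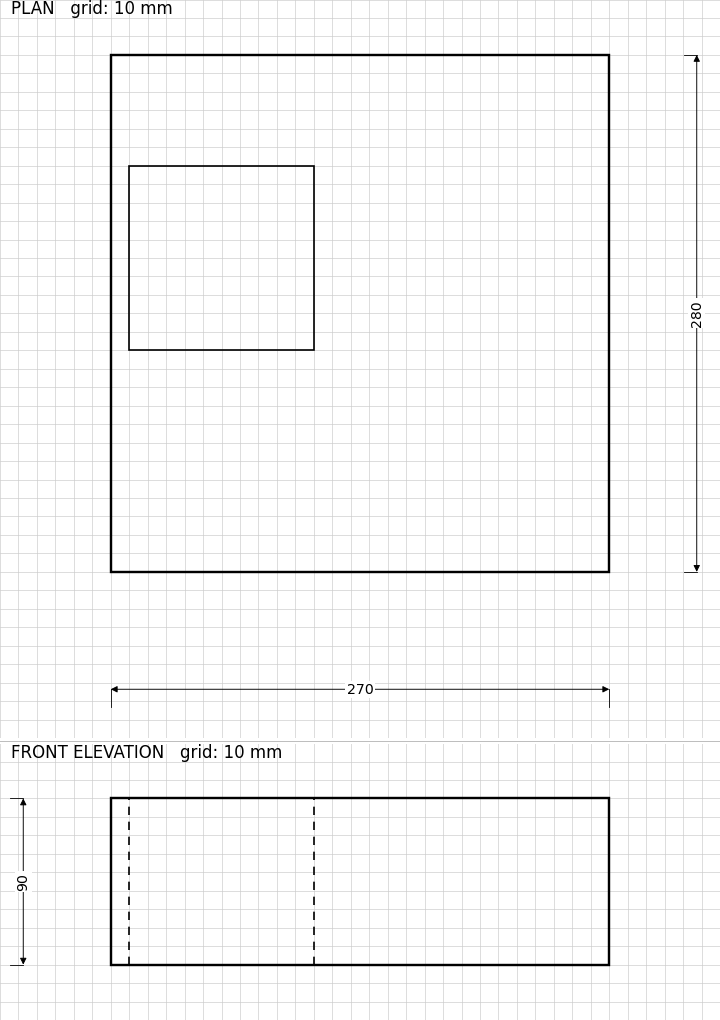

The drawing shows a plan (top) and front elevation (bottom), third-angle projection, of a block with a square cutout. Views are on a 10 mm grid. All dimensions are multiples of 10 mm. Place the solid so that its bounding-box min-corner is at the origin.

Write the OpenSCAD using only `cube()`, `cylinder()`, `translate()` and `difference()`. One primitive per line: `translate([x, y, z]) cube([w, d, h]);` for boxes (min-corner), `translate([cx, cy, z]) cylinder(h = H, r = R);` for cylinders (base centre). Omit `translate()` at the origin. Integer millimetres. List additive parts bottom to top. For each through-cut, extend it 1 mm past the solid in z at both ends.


difference() {
  cube([270, 280, 90]);
  translate([10, 120, -1]) cube([100, 100, 92]);
}


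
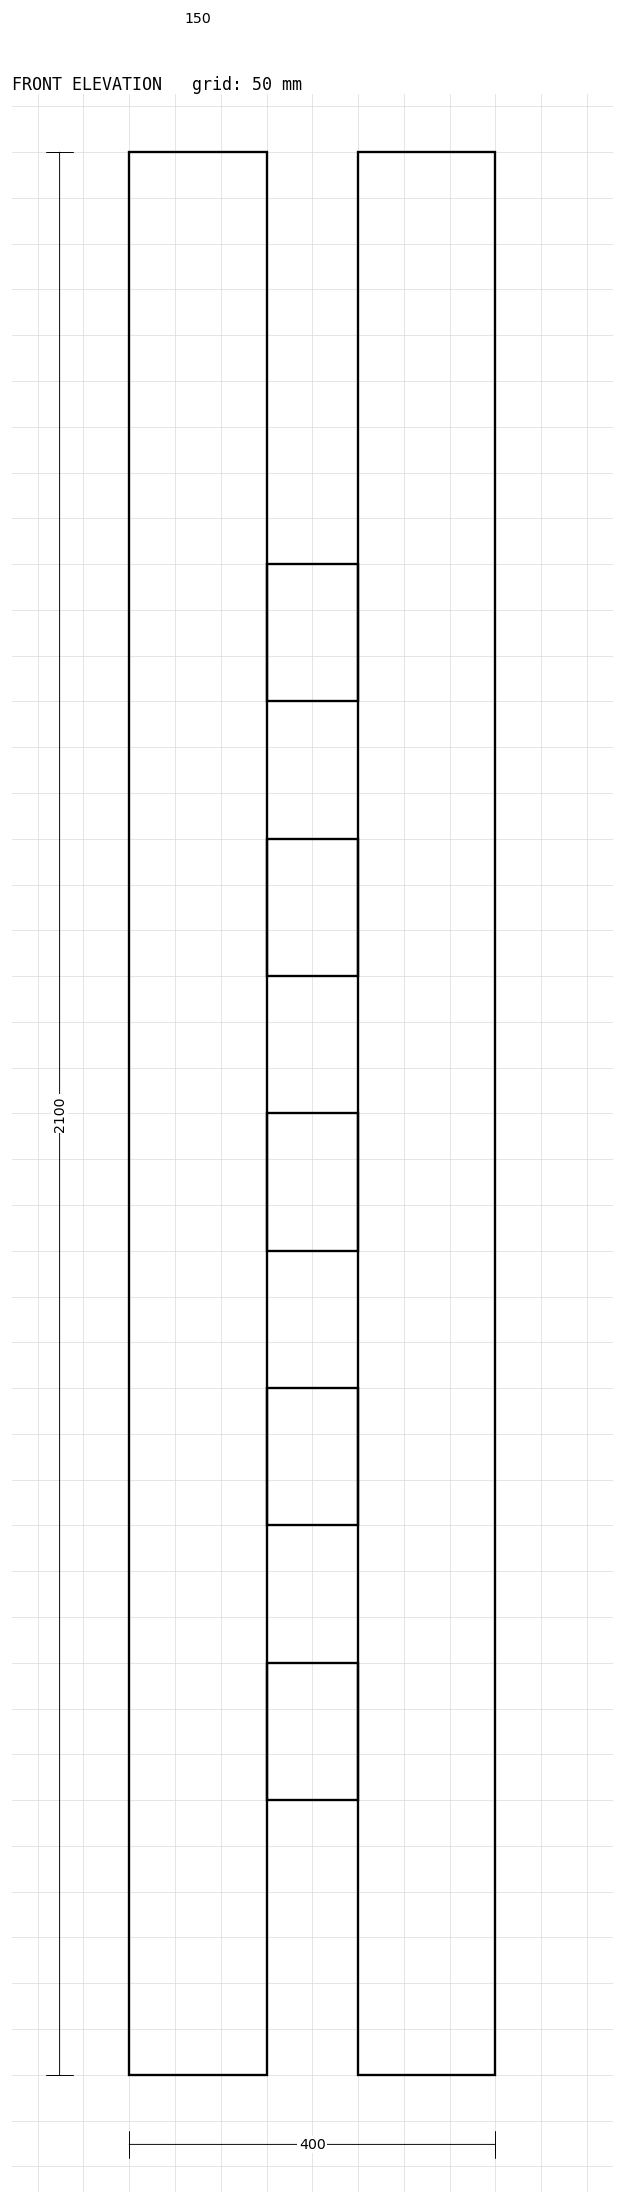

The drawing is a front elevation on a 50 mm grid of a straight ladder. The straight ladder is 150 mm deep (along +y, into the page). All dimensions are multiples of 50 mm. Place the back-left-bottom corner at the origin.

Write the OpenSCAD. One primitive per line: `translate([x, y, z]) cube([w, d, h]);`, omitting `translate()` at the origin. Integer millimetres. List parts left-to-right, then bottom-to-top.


cube([150, 150, 2100]);
translate([150, 0, 300]) cube([100, 150, 150]);
translate([150, 0, 600]) cube([100, 150, 150]);
translate([150, 0, 900]) cube([100, 150, 150]);
translate([150, 0, 1200]) cube([100, 150, 150]);
translate([150, 0, 1500]) cube([100, 150, 150]);
translate([250, 0, 0]) cube([150, 150, 2100]);
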